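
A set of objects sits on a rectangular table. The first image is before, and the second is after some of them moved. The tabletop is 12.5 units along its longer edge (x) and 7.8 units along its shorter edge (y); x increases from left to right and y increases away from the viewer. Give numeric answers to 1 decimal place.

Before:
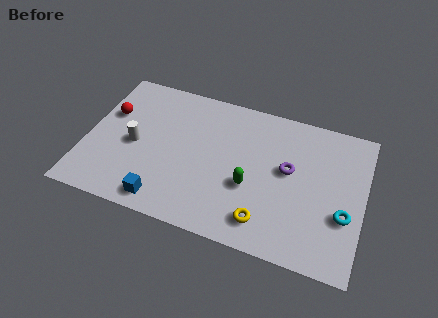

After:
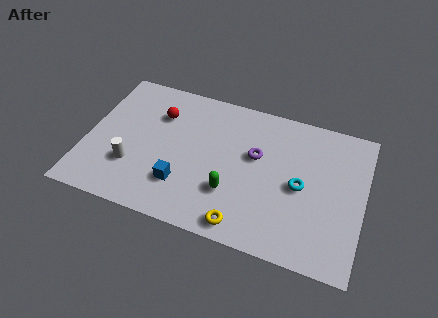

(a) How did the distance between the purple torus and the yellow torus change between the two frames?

+0.7

They were about 3.1 units apart before and 3.8 after — 0.7 units further apart.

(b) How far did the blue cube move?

1.3

The blue cube moved from about (3.8, 1.0) to (4.5, 2.1), a distance of √(0.7² + 1.1²) ≈ 1.3.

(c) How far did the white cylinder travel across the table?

1.2

The white cylinder was near (2.2, 3.6) before and (2.2, 2.4) after, so it travelled √(0.0² + 1.2²) ≈ 1.2 units.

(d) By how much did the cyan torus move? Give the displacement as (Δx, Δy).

(-2.0, 0.9)

The cyan torus started near (11.7, 2.8) and ended near (9.7, 3.7).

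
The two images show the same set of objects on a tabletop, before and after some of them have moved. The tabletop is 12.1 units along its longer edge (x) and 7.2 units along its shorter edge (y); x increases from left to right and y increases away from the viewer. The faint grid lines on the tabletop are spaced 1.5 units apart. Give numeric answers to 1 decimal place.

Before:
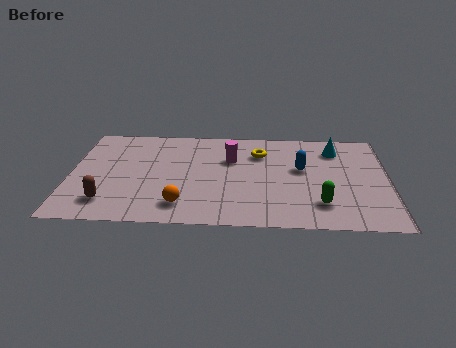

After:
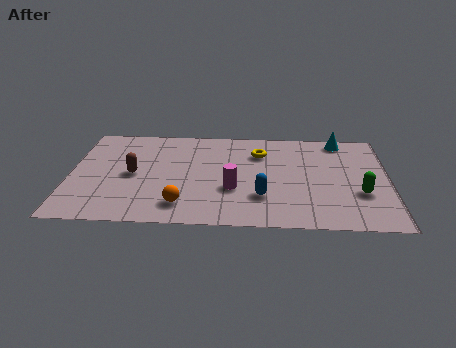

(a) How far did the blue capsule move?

2.6

From (8.8, 4.2) to (7.3, 2.1), the blue capsule covered √(1.5² + 2.1²) ≈ 2.6 units.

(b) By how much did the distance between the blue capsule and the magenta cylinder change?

-1.6

The distance was about 2.8 in the first image and 1.2 in the second, so they moved 1.6 units closer together.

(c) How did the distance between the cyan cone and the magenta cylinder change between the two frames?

+1.5

They were about 4.1 units apart before and 5.6 after — 1.5 units further apart.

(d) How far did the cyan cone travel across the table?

0.7

The cyan cone was near (10.1, 5.7) before and (10.3, 6.4) after, so it travelled √(0.2² + 0.7²) ≈ 0.7 units.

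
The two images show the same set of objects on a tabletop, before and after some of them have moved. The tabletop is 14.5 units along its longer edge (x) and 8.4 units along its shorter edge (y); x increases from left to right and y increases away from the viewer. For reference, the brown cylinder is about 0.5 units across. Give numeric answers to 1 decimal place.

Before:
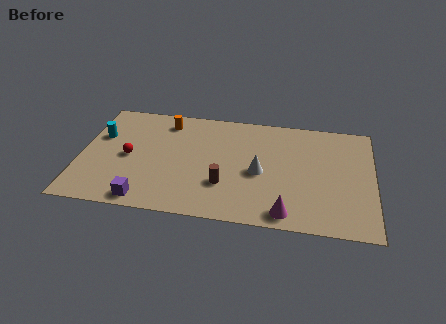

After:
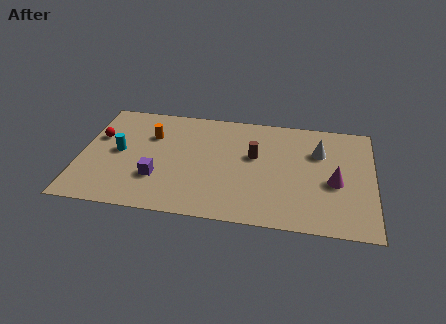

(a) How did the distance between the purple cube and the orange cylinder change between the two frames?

-2.9

Before: roughly 6.1 units apart; after: 3.2. That's 2.9 units closer together.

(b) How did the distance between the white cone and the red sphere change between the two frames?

+4.5

Before: roughly 6.5 units apart; after: 11.0. That's 4.5 units further apart.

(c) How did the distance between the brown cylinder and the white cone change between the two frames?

+1.2

The distance was about 2.1 in the first image and 3.3 in the second, so they moved 1.2 units further apart.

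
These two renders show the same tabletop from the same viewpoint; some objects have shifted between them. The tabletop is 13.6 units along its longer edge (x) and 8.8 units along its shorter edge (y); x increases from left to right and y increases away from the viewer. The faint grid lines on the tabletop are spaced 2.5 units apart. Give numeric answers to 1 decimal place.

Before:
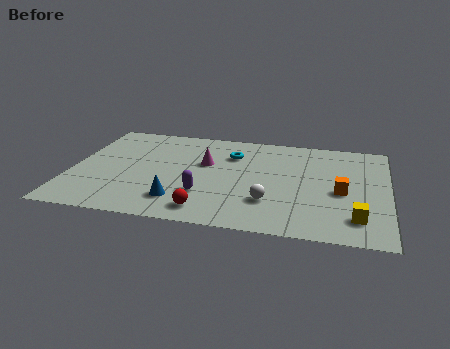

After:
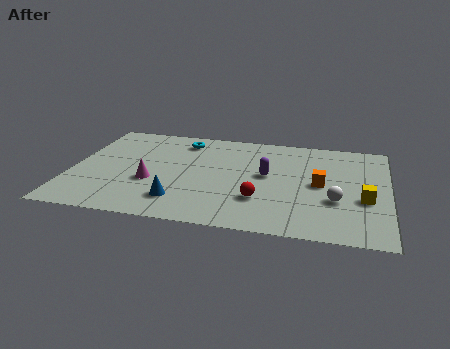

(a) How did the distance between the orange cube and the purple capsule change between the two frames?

-3.6

They were about 5.9 units apart before and 2.3 after — 3.6 units closer together.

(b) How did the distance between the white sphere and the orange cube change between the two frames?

-1.8

Before: roughly 3.3 units apart; after: 1.5. That's 1.8 units closer together.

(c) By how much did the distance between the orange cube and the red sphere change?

-3.1

They were about 6.2 units apart before and 3.1 after — 3.1 units closer together.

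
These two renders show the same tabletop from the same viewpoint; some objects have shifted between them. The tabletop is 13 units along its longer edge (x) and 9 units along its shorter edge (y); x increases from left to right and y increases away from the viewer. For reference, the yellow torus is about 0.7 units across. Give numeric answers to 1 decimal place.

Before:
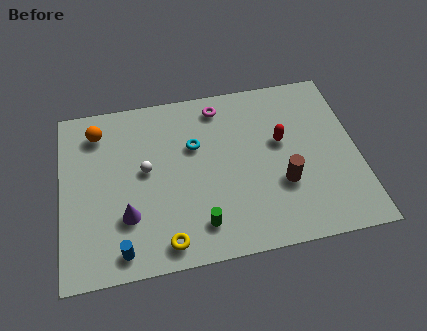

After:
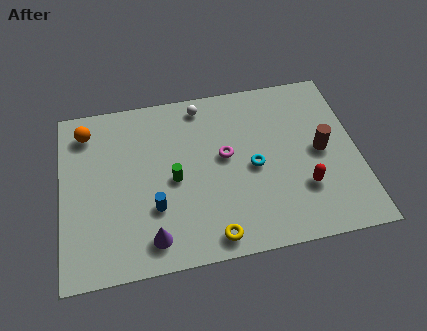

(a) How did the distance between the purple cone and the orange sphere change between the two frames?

+1.8

They were about 4.7 units apart before and 6.5 after — 1.8 units further apart.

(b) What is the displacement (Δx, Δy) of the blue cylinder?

(1.5, 1.8)

The blue cylinder started near (2.5, 1.1) and ended near (4.0, 2.9).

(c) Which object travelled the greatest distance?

the white sphere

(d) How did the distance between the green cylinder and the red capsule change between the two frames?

+0.6

They were about 5.2 units apart before and 5.8 after — 0.6 units further apart.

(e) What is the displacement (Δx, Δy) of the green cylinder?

(-1.0, 2.5)

From the two frames, the green cylinder sits at roughly (5.9, 1.7) before and (4.9, 4.2) after.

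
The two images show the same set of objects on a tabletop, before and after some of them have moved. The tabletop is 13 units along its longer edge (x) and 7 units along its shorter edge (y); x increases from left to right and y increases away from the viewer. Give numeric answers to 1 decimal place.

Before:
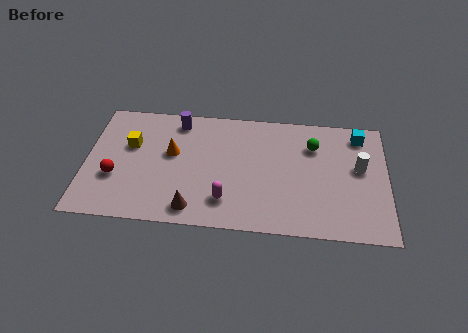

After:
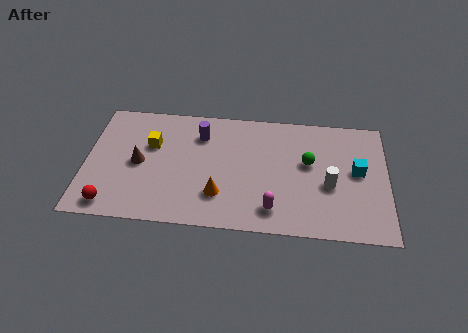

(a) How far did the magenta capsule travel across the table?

2.0

The magenta capsule moved from about (6.1, 1.6) to (8.1, 1.3), a distance of √(2.0² + 0.3²) ≈ 2.0.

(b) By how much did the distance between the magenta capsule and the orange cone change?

-1.1

They were about 3.5 units apart before and 2.4 after — 1.1 units closer together.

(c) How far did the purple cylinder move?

1.2

The purple cylinder moved from about (3.9, 6.0) to (4.9, 5.3), a distance of √(1.0² + 0.7²) ≈ 1.2.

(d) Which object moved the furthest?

the brown cone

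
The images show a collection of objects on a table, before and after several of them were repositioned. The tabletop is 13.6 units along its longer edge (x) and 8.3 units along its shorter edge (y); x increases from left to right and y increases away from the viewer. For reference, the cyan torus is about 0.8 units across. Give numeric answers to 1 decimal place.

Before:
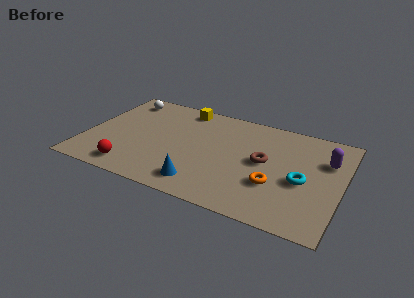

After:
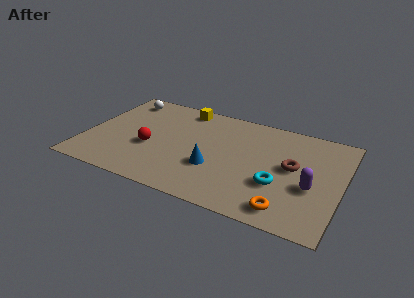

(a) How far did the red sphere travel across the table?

2.2

The red sphere was near (2.8, 1.2) before and (3.5, 3.3) after, so it travelled √(0.7² + 2.1²) ≈ 2.2 units.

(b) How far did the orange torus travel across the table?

1.8

The orange torus moved from about (10.2, 2.8) to (11.0, 1.2), a distance of √(0.8² + 1.6²) ≈ 1.8.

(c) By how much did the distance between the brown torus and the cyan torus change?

-0.5

Before: roughly 2.2 units apart; after: 1.7. That's 0.5 units closer together.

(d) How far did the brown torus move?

1.5

The brown torus was near (9.5, 4.4) before and (11.0, 4.5) after, so it travelled √(1.5² + 0.1²) ≈ 1.5 units.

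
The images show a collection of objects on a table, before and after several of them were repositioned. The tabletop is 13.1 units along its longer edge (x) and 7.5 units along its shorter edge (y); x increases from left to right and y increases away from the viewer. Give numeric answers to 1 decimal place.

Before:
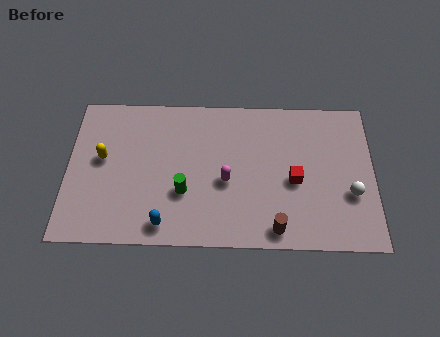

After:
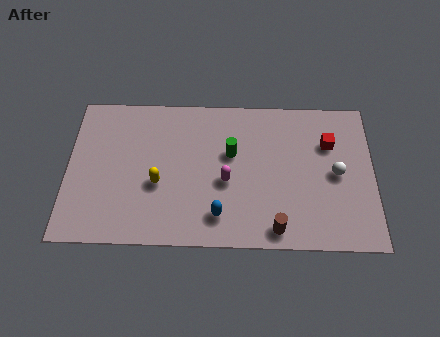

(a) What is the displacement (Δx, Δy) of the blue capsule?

(2.3, 0.5)

The blue capsule started near (4.2, 1.0) and ended near (6.5, 1.5).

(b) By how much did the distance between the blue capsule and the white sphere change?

-2.6

The distance was about 8.1 in the first image and 5.5 in the second, so they moved 2.6 units closer together.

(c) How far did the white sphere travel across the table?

1.2

The white sphere moved from about (12.1, 2.7) to (11.5, 3.7), a distance of √(0.6² + 1.0²) ≈ 1.2.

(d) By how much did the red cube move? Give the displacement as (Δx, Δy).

(1.5, 1.9)

The red cube was at about (9.7, 3.3) and moved to about (11.2, 5.2).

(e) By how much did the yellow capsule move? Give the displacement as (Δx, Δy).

(2.4, -1.2)

The yellow capsule was at about (1.5, 4.2) and moved to about (3.9, 3.0).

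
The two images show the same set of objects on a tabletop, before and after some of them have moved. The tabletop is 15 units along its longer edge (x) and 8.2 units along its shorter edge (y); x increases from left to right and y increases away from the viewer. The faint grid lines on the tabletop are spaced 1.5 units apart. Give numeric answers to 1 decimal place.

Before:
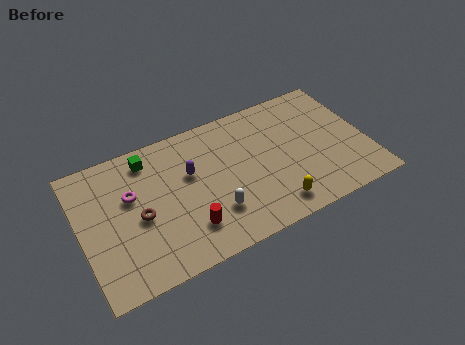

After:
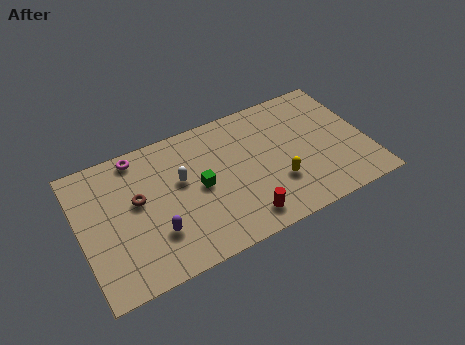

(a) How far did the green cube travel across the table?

3.7

From (3.8, 6.9) to (6.2, 4.1), the green cube covered √(2.4² + 2.8²) ≈ 3.7 units.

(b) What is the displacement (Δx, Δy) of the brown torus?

(0.0, 1.0)

From the two frames, the brown torus sits at roughly (3.0, 3.7) before and (3.0, 4.7) after.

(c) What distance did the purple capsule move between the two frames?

3.4

From (5.8, 5.1) to (3.7, 2.4), the purple capsule covered √(2.1² + 2.7²) ≈ 3.4 units.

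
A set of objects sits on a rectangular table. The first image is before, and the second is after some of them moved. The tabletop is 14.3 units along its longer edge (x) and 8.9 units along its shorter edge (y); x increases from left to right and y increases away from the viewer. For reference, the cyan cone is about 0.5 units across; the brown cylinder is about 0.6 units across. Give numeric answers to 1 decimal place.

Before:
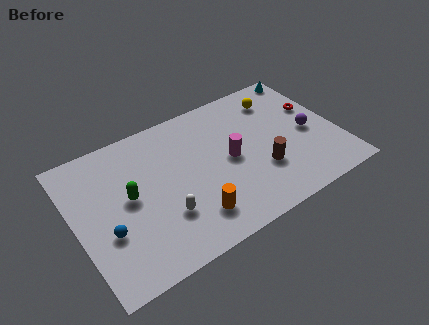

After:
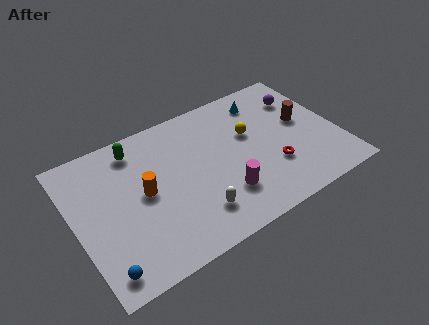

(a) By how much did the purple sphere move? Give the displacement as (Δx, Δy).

(0.0, 2.5)

From the two frames, the purple sphere sits at roughly (12.8, 4.1) before and (12.8, 6.6) after.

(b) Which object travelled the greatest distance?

the red torus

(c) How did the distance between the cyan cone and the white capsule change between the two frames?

-3.4

They were about 10.5 units apart before and 7.1 after — 3.4 units closer together.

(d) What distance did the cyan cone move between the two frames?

2.8

The cyan cone was near (13.5, 8.1) before and (10.8, 7.3) after, so it travelled √(2.7² + 0.8²) ≈ 2.8 units.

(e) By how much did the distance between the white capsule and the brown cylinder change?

+1.8

The distance was about 5.4 in the first image and 7.2 in the second, so they moved 1.8 units further apart.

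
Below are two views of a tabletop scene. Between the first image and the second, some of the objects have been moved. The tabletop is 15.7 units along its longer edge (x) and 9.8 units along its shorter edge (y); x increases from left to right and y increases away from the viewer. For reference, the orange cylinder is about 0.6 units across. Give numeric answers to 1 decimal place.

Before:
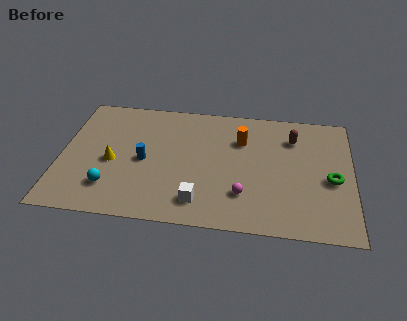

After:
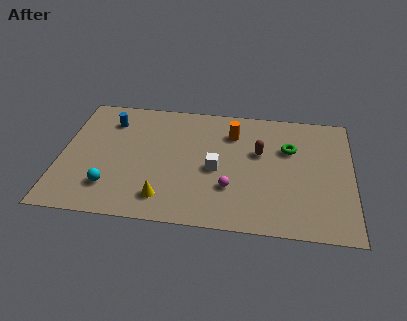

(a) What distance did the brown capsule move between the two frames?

2.3

From (12.5, 7.4) to (10.7, 6.0), the brown capsule covered √(1.8² + 1.4²) ≈ 2.3 units.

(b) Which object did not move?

the cyan sphere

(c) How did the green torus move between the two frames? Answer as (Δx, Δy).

(-2.3, 2.2)

From the two frames, the green torus sits at roughly (14.6, 4.3) before and (12.3, 6.5) after.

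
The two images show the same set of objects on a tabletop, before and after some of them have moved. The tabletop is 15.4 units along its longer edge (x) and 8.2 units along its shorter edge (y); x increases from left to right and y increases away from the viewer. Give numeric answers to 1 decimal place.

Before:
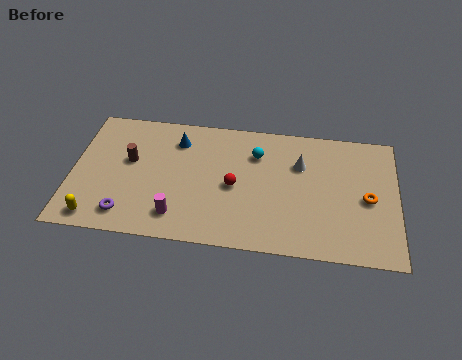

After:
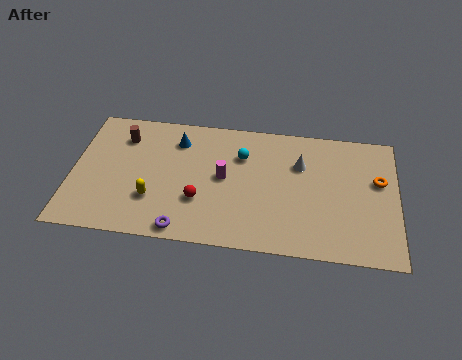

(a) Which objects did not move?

the white cone and the blue cone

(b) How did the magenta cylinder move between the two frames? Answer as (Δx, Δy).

(2.1, 2.7)

The magenta cylinder was at about (5.1, 1.6) and moved to about (7.2, 4.3).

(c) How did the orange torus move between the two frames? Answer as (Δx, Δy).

(0.5, 1.2)

The orange torus was at about (14.0, 3.8) and moved to about (14.5, 5.0).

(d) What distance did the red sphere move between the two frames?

1.9

The red sphere moved from about (7.7, 3.8) to (6.1, 2.7), a distance of √(1.6² + 1.1²) ≈ 1.9.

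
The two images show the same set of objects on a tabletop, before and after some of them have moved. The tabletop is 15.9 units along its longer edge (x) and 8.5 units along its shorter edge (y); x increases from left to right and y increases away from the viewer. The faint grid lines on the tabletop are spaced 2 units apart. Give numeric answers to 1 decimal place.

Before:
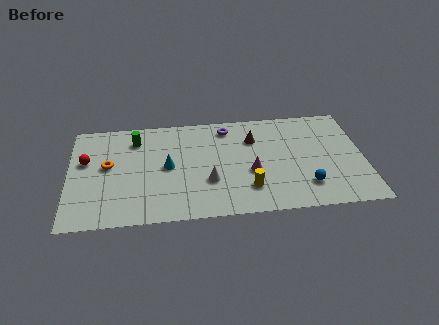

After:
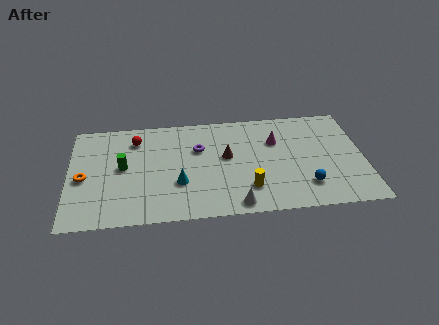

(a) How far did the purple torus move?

2.3

From (8.6, 7.2) to (7.0, 5.6), the purple torus covered √(1.6² + 1.6²) ≈ 2.3 units.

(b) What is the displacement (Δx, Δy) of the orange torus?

(-1.3, -0.9)

The orange torus was at about (2.1, 4.7) and moved to about (0.8, 3.8).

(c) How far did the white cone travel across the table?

2.4

The white cone moved from about (7.5, 2.9) to (8.9, 0.9), a distance of √(1.4² + 2.0²) ≈ 2.4.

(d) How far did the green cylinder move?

2.3

The green cylinder was near (3.6, 6.7) before and (2.9, 4.5) after, so it travelled √(0.7² + 2.2²) ≈ 2.3 units.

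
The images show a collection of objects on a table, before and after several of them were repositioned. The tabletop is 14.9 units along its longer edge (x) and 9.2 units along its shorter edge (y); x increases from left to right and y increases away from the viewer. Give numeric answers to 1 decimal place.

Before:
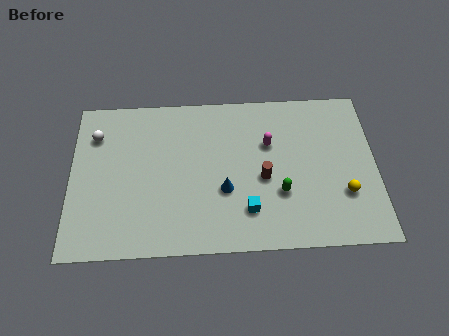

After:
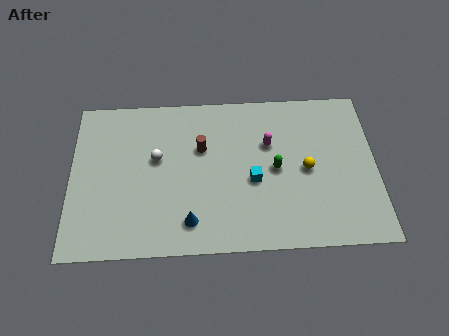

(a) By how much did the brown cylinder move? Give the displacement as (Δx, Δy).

(-3.0, 1.9)

From the two frames, the brown cylinder sits at roughly (9.4, 4.0) before and (6.4, 5.9) after.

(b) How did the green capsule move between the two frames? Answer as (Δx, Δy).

(-0.2, 1.4)

From the two frames, the green capsule sits at roughly (10.2, 3.1) before and (10.0, 4.5) after.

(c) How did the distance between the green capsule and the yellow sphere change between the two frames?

-1.6

They were about 3.1 units apart before and 1.5 after — 1.6 units closer together.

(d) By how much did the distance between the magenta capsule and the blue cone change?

+2.4

They were about 3.4 units apart before and 5.8 after — 2.4 units further apart.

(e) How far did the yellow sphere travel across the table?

2.3

The yellow sphere moved from about (13.3, 2.9) to (11.5, 4.4), a distance of √(1.8² + 1.5²) ≈ 2.3.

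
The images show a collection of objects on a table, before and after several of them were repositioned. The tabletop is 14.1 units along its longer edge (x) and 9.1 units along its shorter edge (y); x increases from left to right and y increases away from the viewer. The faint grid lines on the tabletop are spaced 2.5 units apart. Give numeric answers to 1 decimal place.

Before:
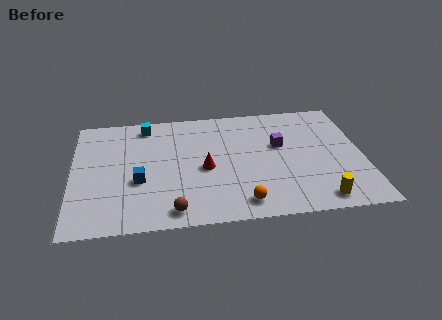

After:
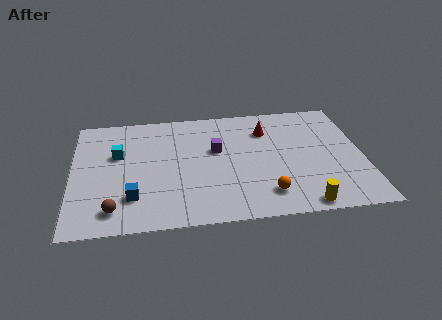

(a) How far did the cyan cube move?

2.6

The cyan cube moved from about (3.6, 7.9) to (2.2, 5.7), a distance of √(1.4² + 2.2²) ≈ 2.6.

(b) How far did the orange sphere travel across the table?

1.3

The orange sphere was near (8.1, 1.3) before and (9.3, 1.8) after, so it travelled √(1.2² + 0.5²) ≈ 1.3 units.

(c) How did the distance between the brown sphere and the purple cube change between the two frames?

-0.5

The distance was about 6.9 in the first image and 6.4 in the second, so they moved 0.5 units closer together.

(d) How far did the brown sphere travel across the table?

2.8

From (4.8, 1.1) to (2.0, 1.5), the brown sphere covered √(2.8² + 0.4²) ≈ 2.8 units.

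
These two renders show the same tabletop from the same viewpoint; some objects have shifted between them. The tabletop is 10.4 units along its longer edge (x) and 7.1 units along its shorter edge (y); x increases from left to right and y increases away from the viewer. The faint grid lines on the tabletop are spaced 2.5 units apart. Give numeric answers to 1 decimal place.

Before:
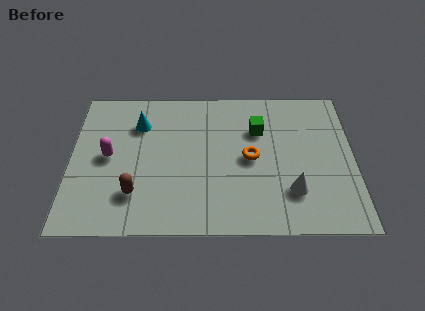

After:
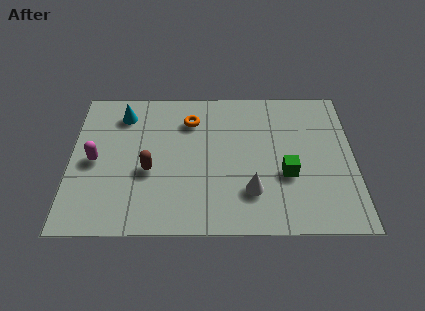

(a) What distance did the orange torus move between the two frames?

2.9

The orange torus was near (6.6, 3.5) before and (4.4, 5.4) after, so it travelled √(2.2² + 1.9²) ≈ 2.9 units.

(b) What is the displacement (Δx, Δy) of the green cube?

(1.0, -2.2)

From the two frames, the green cube sits at roughly (6.9, 4.9) before and (7.9, 2.7) after.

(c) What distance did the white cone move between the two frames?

1.5

The white cone was near (8.1, 1.9) before and (6.6, 1.9) after, so it travelled √(1.5² + 0.0²) ≈ 1.5 units.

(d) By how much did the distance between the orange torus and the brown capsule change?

-1.6

Before: roughly 4.5 units apart; after: 2.9. That's 1.6 units closer together.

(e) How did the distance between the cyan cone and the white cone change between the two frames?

-0.5

The distance was about 6.5 in the first image and 6.0 in the second, so they moved 0.5 units closer together.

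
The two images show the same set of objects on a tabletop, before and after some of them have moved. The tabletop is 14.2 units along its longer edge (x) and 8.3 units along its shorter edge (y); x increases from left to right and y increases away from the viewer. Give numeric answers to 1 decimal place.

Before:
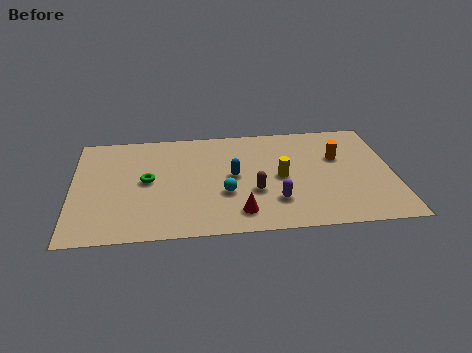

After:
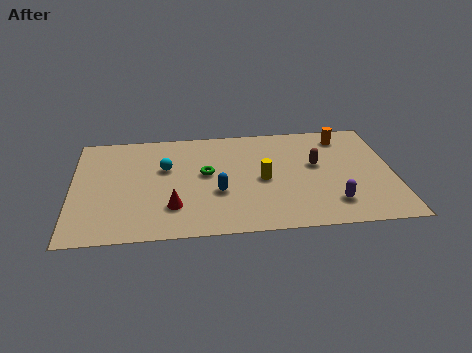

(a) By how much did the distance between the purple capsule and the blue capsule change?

+2.4

Before: roughly 2.8 units apart; after: 5.2. That's 2.4 units further apart.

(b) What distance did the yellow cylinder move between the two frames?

0.8

The yellow cylinder was near (9.2, 4.0) before and (8.4, 3.9) after, so it travelled √(0.8² + 0.1²) ≈ 0.8 units.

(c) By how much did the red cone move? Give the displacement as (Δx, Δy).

(-2.9, 0.7)

The red cone started near (7.3, 1.5) and ended near (4.4, 2.2).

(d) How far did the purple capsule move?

2.5

From (8.9, 2.2) to (11.4, 1.8), the purple capsule covered √(2.5² + 0.4²) ≈ 2.5 units.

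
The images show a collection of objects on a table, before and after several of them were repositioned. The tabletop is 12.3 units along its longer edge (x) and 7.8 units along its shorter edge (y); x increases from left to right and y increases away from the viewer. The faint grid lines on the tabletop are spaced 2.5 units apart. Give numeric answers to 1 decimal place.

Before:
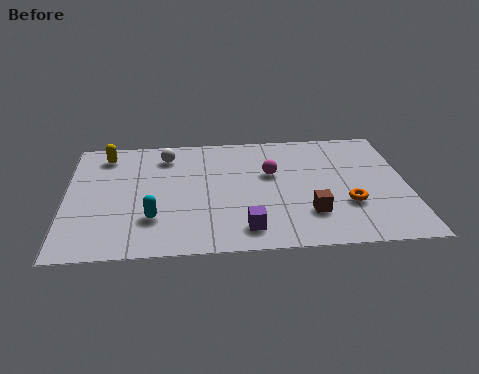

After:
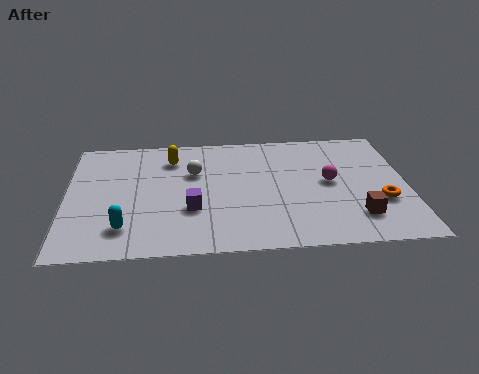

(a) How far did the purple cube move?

2.4

The purple cube was near (6.4, 1.3) before and (4.5, 2.7) after, so it travelled √(1.9² + 1.4²) ≈ 2.4 units.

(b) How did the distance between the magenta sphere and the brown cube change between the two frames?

-0.5

They were about 3.0 units apart before and 2.5 after — 0.5 units closer together.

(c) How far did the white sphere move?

1.6

The white sphere was near (3.6, 6.3) before and (4.6, 5.1) after, so it travelled √(1.0² + 1.2²) ≈ 1.6 units.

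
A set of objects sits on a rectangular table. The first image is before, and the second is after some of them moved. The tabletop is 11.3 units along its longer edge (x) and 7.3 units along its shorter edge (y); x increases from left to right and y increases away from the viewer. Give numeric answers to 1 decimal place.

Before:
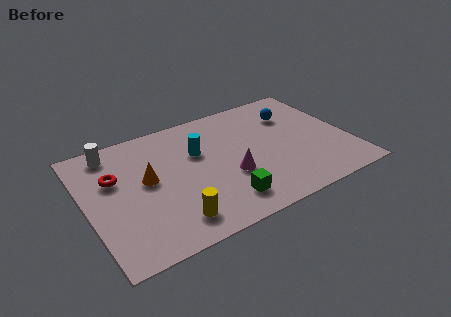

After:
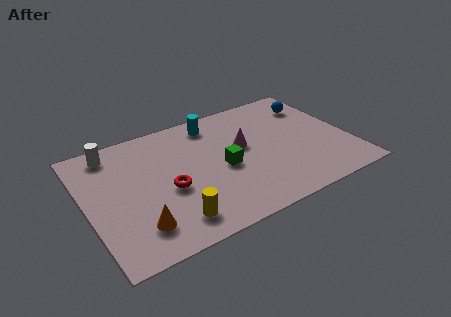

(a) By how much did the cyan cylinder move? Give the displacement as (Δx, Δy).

(0.9, 1.5)

From the two frames, the cyan cylinder sits at roughly (4.9, 4.7) before and (5.8, 6.2) after.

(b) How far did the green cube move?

1.9

From (5.5, 1.4) to (5.8, 3.3), the green cube covered √(0.3² + 1.9²) ≈ 1.9 units.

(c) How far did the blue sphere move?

1.0

The blue sphere moved from about (9.2, 5.3) to (10.2, 5.6), a distance of √(1.0² + 0.3²) ≈ 1.0.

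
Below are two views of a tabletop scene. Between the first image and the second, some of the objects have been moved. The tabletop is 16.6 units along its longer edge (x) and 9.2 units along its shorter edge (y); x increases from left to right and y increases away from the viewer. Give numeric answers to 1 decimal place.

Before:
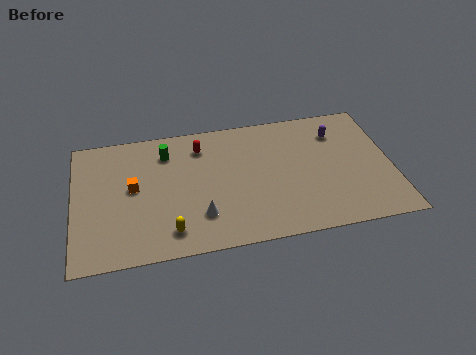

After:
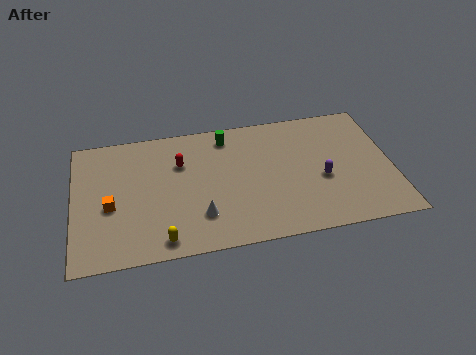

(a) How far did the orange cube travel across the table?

1.6

The orange cube moved from about (3.1, 5.0) to (1.9, 3.9), a distance of √(1.2² + 1.1²) ≈ 1.6.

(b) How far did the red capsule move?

1.5

From (6.7, 7.3) to (5.6, 6.3), the red capsule covered √(1.1² + 1.0²) ≈ 1.5 units.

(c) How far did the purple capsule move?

3.4

The purple capsule was near (13.9, 7.0) before and (12.9, 3.8) after, so it travelled √(1.0² + 3.2²) ≈ 3.4 units.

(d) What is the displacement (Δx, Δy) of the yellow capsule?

(-0.4, -0.5)

From the two frames, the yellow capsule sits at roughly (4.9, 1.6) before and (4.5, 1.1) after.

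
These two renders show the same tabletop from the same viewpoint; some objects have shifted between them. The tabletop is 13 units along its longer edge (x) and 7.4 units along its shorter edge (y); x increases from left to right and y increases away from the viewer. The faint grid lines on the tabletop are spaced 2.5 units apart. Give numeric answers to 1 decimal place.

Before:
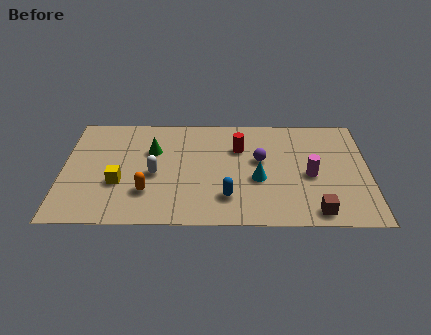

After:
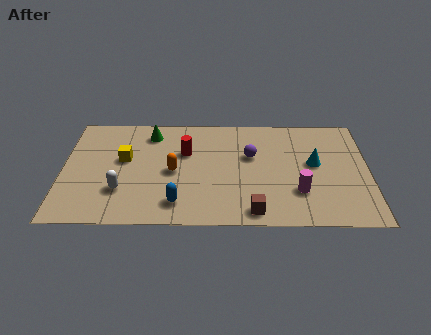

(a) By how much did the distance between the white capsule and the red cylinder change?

-0.3

The distance was about 4.0 in the first image and 3.7 in the second, so they moved 0.3 units closer together.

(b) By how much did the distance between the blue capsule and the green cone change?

+0.4

The distance was about 4.5 in the first image and 4.9 in the second, so they moved 0.4 units further apart.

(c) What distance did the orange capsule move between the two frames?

1.8

The orange capsule was near (3.6, 2.1) before and (4.7, 3.5) after, so it travelled √(1.1² + 1.4²) ≈ 1.8 units.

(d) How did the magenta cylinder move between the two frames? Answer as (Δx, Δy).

(-0.5, -1.1)

The magenta cylinder started near (10.5, 3.3) and ended near (10.0, 2.2).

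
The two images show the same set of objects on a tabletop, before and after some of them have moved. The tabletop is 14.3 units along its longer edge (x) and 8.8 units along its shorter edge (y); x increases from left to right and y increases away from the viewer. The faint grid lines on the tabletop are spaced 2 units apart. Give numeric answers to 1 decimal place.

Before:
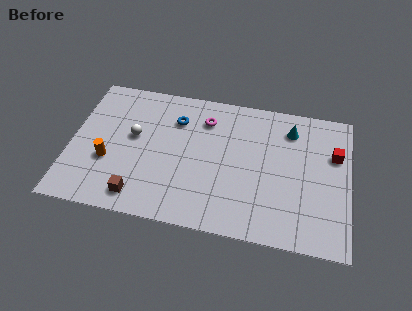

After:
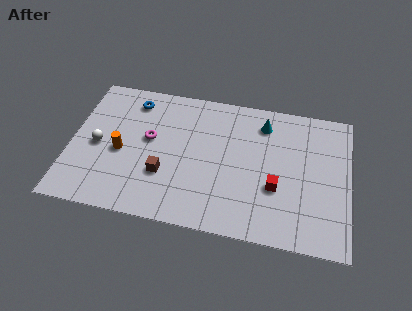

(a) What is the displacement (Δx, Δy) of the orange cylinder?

(0.6, 0.7)

The orange cylinder was at about (2.0, 3.2) and moved to about (2.6, 3.9).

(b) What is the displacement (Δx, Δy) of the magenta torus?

(-2.8, -1.8)

The magenta torus was at about (6.8, 6.8) and moved to about (4.0, 5.0).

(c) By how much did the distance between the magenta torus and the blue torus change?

+1.0

The distance was about 1.5 in the first image and 2.5 in the second, so they moved 1.0 units further apart.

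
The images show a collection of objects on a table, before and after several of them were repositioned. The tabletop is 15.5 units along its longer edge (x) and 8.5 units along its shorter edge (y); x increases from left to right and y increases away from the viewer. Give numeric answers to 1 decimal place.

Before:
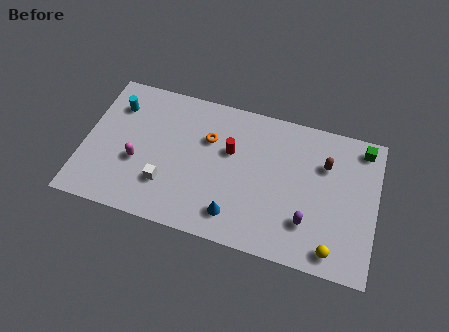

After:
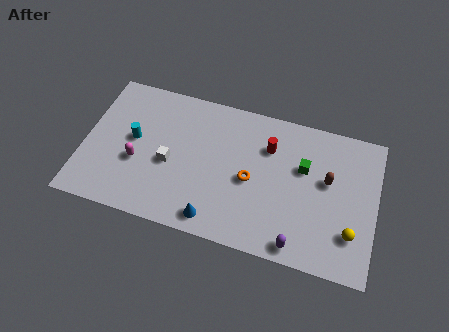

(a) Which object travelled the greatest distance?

the green cube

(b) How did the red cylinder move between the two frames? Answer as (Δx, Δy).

(2.0, 0.8)

The red cylinder was at about (7.7, 5.3) and moved to about (9.7, 6.1).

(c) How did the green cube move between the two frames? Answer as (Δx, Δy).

(-3.0, -2.0)

From the two frames, the green cube sits at roughly (14.6, 7.4) before and (11.6, 5.4) after.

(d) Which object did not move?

the magenta capsule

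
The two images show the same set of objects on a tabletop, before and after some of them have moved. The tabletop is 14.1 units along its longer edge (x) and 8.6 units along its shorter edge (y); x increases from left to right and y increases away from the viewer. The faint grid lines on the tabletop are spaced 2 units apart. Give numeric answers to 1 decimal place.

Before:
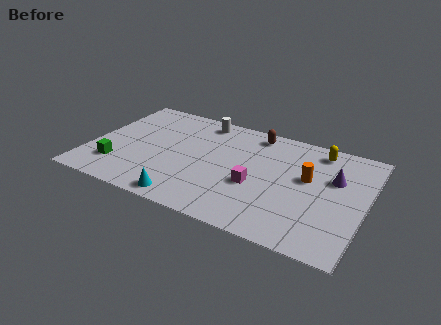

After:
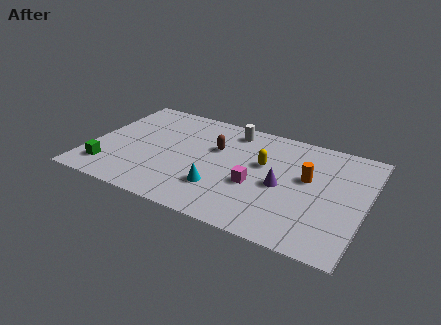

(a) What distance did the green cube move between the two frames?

0.6

The green cube was near (1.6, 2.1) before and (1.2, 1.7) after, so it travelled √(0.4² + 0.4²) ≈ 0.6 units.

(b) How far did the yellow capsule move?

3.4

From (11.4, 7.4) to (8.8, 5.2), the yellow capsule covered √(2.6² + 2.2²) ≈ 3.4 units.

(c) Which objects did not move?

the magenta cube and the orange cylinder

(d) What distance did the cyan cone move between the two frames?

2.1

From (5.4, 0.9) to (6.9, 2.4), the cyan cone covered √(1.5² + 1.5²) ≈ 2.1 units.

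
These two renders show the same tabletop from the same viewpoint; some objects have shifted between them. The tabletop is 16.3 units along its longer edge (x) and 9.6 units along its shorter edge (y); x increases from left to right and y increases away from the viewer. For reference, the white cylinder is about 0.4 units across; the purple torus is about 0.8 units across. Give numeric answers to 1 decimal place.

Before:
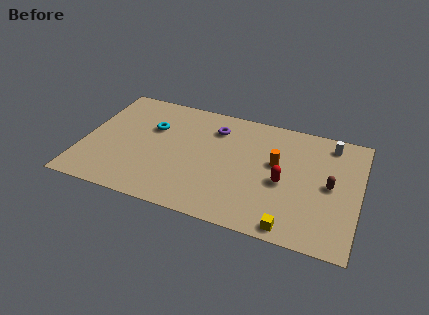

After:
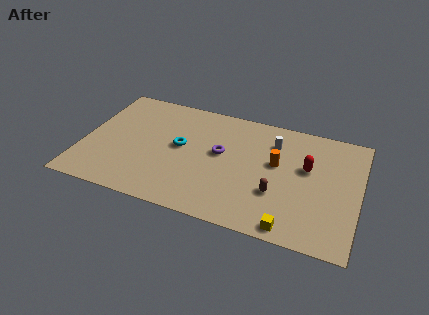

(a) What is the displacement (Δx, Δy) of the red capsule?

(1.3, 1.6)

From the two frames, the red capsule sits at roughly (11.9, 4.2) before and (13.2, 5.8) after.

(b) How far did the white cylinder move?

3.4

From (14.4, 8.2) to (11.1, 7.3), the white cylinder covered √(3.3² + 0.9²) ≈ 3.4 units.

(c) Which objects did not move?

the orange cylinder and the yellow cube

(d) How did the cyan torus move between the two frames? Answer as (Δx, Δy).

(1.8, -1.1)

The cyan torus was at about (3.9, 6.3) and moved to about (5.7, 5.2).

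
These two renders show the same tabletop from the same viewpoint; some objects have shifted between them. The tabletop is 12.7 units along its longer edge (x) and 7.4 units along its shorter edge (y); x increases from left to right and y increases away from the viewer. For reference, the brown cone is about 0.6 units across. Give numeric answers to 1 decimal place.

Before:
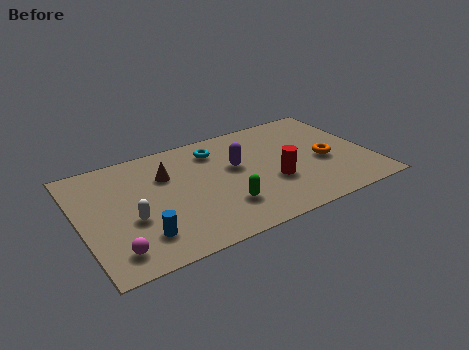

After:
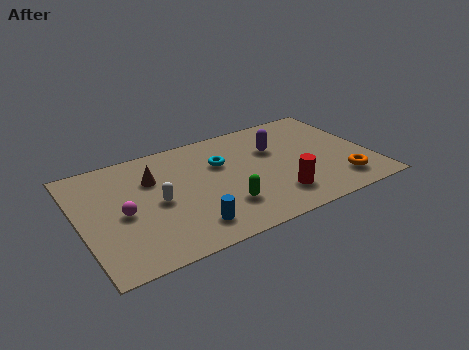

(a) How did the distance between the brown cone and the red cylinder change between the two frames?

+1.0

The distance was about 5.0 in the first image and 6.0 in the second, so they moved 1.0 units further apart.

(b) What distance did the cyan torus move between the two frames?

1.0

The cyan torus moved from about (6.2, 5.9) to (6.3, 4.9), a distance of √(0.1² + 1.0²) ≈ 1.0.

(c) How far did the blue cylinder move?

2.0

From (2.4, 1.7) to (4.4, 1.4), the blue cylinder covered √(2.0² + 0.3²) ≈ 2.0 units.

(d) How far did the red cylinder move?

1.0

The red cylinder moved from about (8.3, 2.7) to (8.3, 1.7), a distance of √(0.0² + 1.0²) ≈ 1.0.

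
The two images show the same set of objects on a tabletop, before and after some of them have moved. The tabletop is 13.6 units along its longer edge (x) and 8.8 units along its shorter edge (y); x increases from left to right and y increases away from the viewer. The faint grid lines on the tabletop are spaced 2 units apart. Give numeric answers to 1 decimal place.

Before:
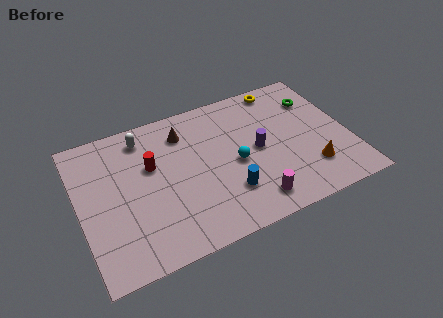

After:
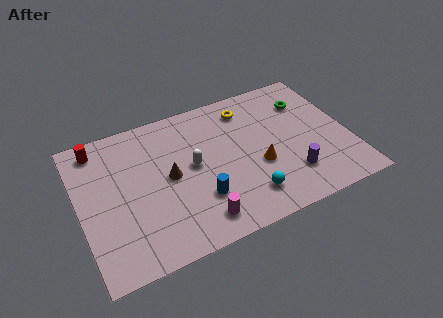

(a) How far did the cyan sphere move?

2.2

The cyan sphere moved from about (7.8, 4.0) to (8.1, 1.8), a distance of √(0.3² + 2.2²) ≈ 2.2.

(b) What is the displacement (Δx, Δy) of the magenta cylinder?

(-2.7, 0.0)

The magenta cylinder was at about (8.3, 1.4) and moved to about (5.6, 1.4).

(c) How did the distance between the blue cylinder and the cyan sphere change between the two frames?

+0.7

The distance was about 1.7 in the first image and 2.4 in the second, so they moved 0.7 units further apart.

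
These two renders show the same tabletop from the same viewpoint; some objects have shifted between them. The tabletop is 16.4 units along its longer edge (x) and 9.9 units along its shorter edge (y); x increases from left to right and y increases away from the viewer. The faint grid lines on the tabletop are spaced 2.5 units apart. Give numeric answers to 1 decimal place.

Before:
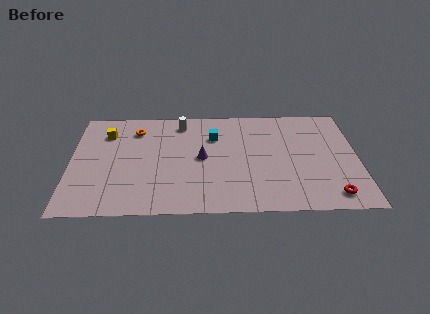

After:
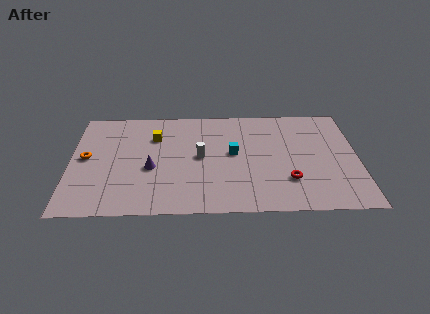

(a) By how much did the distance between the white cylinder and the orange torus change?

+3.8

The distance was about 2.7 in the first image and 6.5 in the second, so they moved 3.8 units further apart.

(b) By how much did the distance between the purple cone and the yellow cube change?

-3.0

Before: roughly 6.0 units apart; after: 3.0. That's 3.0 units closer together.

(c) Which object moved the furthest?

the orange torus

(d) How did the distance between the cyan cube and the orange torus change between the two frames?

+3.8

They were about 4.6 units apart before and 8.4 after — 3.8 units further apart.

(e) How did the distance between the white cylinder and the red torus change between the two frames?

-5.5

The distance was about 11.0 in the first image and 5.5 in the second, so they moved 5.5 units closer together.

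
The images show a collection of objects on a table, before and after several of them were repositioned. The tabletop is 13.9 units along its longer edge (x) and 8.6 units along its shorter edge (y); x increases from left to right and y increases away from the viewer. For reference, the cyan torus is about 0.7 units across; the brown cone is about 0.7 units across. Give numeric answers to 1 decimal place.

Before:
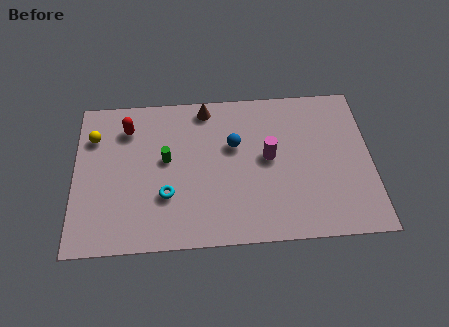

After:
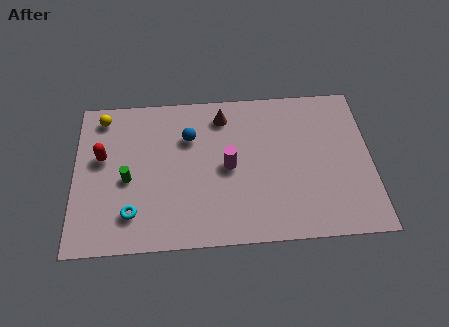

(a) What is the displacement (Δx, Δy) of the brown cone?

(0.8, -0.5)

The brown cone started near (6.2, 7.6) and ended near (7.0, 7.1).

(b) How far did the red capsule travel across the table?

2.0

The red capsule moved from about (2.5, 6.7) to (1.3, 5.1), a distance of √(1.2² + 1.6²) ≈ 2.0.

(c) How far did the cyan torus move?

1.8

The cyan torus moved from about (4.3, 2.8) to (2.7, 1.9), a distance of √(1.6² + 0.9²) ≈ 1.8.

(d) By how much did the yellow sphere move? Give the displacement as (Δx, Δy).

(0.4, 1.1)

From the two frames, the yellow sphere sits at roughly (0.9, 6.3) before and (1.3, 7.4) after.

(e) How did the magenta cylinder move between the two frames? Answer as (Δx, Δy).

(-1.9, -0.4)

The magenta cylinder started near (9.1, 4.6) and ended near (7.2, 4.2).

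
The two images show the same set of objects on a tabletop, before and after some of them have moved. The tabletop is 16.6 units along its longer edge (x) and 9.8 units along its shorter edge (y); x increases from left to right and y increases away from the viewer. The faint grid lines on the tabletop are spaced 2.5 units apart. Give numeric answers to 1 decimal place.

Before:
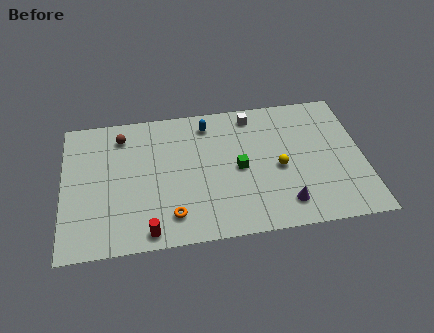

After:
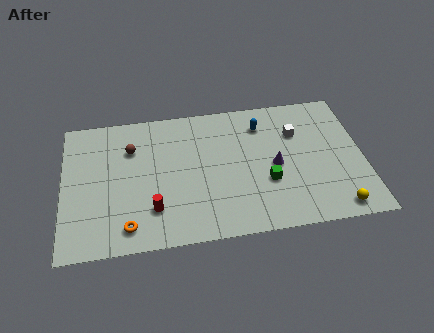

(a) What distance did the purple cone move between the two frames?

2.8

The purple cone moved from about (12.1, 1.8) to (11.7, 4.6), a distance of √(0.4² + 2.8²) ≈ 2.8.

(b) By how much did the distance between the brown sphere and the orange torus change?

-1.1

Before: roughly 6.6 units apart; after: 5.5. That's 1.1 units closer together.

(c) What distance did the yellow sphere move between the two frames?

4.5

The yellow sphere moved from about (11.9, 4.4) to (14.9, 1.1), a distance of √(3.0² + 3.3²) ≈ 4.5.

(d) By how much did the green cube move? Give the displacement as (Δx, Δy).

(1.5, -1.2)

The green cube started near (9.7, 4.7) and ended near (11.2, 3.5).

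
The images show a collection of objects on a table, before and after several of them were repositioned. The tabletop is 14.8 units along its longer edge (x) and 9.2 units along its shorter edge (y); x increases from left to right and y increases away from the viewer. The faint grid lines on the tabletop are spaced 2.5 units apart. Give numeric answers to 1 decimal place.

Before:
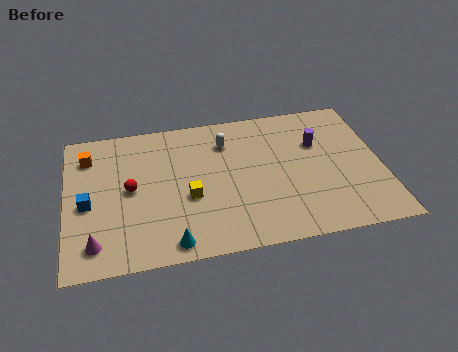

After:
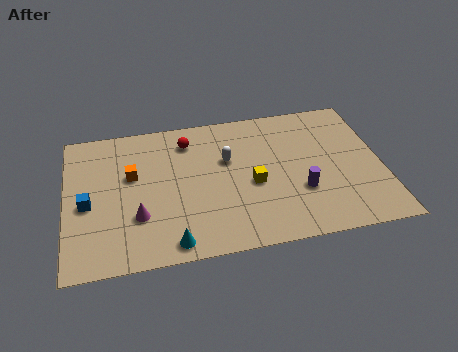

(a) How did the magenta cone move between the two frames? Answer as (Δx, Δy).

(2.0, 1.3)

The magenta cone started near (1.3, 1.6) and ended near (3.3, 2.9).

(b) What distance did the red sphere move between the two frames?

3.9

The red sphere was near (3.0, 4.7) before and (5.8, 7.4) after, so it travelled √(2.8² + 2.7²) ≈ 3.9 units.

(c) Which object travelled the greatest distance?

the red sphere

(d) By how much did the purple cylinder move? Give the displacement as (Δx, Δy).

(-1.0, -3.0)

The purple cylinder was at about (11.9, 6.1) and moved to about (10.9, 3.1).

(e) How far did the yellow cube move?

3.0

From (5.7, 3.7) to (8.7, 4.0), the yellow cube covered √(3.0² + 0.3²) ≈ 3.0 units.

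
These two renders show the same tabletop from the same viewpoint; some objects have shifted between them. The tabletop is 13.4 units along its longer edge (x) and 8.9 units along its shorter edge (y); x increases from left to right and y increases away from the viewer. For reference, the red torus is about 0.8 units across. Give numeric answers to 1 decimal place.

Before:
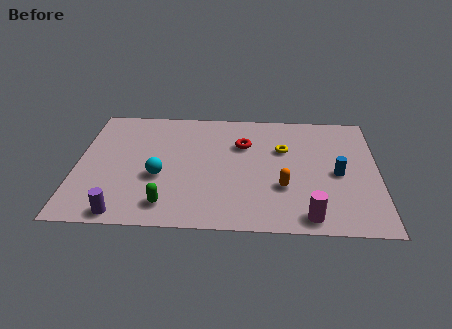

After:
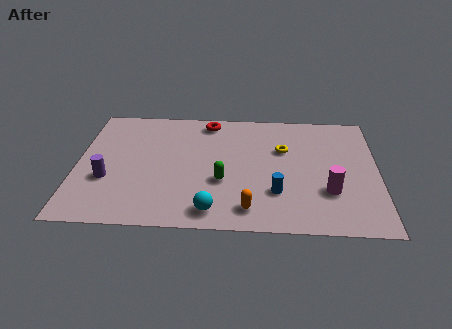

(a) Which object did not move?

the yellow torus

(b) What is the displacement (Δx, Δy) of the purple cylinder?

(-0.8, 2.4)

The purple cylinder was at about (2.2, 0.8) and moved to about (1.4, 3.2).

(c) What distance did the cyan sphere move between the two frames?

3.3

From (3.7, 3.5) to (6.1, 1.2), the cyan sphere covered √(2.4² + 2.3²) ≈ 3.3 units.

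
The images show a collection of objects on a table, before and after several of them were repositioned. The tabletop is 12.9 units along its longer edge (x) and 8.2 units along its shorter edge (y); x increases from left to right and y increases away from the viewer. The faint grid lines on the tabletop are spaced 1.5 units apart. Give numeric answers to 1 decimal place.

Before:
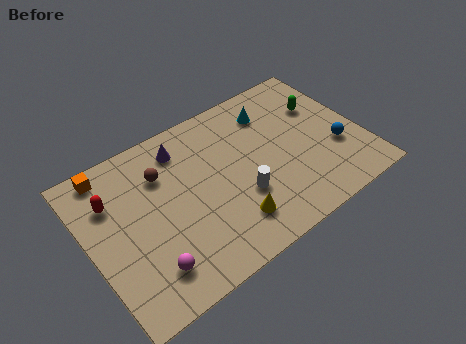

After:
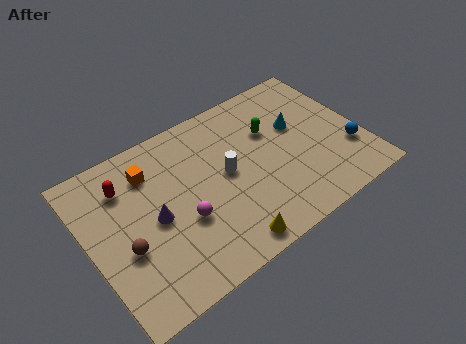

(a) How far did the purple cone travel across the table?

3.3

The purple cone moved from about (4.8, 6.7) to (3.0, 3.9), a distance of √(1.8² + 2.8²) ≈ 3.3.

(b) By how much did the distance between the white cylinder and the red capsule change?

-1.5

The distance was about 6.4 in the first image and 4.9 in the second, so they moved 1.5 units closer together.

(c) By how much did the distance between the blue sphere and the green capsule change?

+1.7

The distance was about 2.6 in the first image and 4.3 in the second, so they moved 1.7 units further apart.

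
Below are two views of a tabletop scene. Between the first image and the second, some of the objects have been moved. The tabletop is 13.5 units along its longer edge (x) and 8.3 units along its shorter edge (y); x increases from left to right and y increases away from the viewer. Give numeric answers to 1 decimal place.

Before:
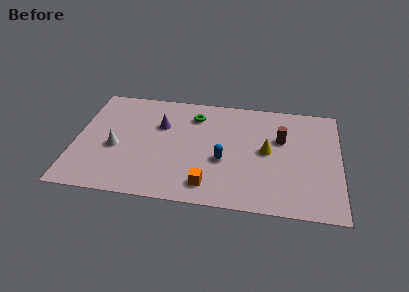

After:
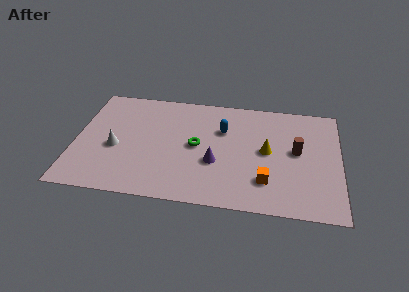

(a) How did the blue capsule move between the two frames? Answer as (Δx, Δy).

(-0.1, 2.3)

The blue capsule was at about (7.6, 3.3) and moved to about (7.5, 5.6).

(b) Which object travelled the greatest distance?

the purple cone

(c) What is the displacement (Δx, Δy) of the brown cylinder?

(0.8, -0.8)

The brown cylinder started near (10.5, 5.3) and ended near (11.3, 4.5).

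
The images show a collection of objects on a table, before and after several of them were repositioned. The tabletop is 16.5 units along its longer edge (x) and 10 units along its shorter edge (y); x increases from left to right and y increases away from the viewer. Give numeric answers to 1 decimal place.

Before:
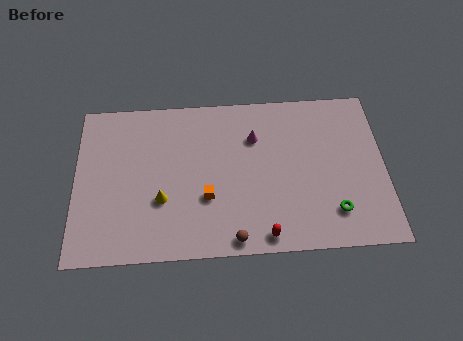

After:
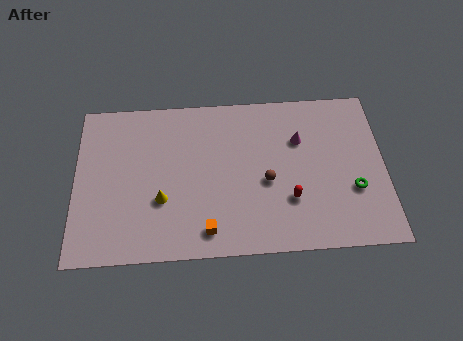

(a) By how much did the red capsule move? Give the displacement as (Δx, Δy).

(1.4, 2.1)

The red capsule was at about (10.0, 1.0) and moved to about (11.4, 3.1).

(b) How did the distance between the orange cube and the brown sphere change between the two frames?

+1.3

Before: roughly 3.0 units apart; after: 4.3. That's 1.3 units further apart.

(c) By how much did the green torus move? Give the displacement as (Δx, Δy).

(1.1, 1.3)

From the two frames, the green torus sits at roughly (13.7, 2.2) before and (14.8, 3.5) after.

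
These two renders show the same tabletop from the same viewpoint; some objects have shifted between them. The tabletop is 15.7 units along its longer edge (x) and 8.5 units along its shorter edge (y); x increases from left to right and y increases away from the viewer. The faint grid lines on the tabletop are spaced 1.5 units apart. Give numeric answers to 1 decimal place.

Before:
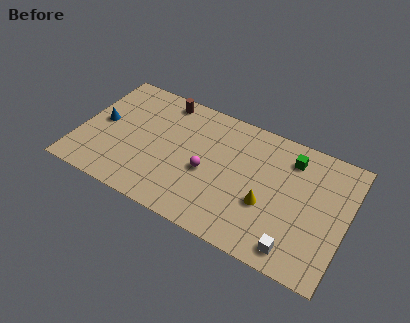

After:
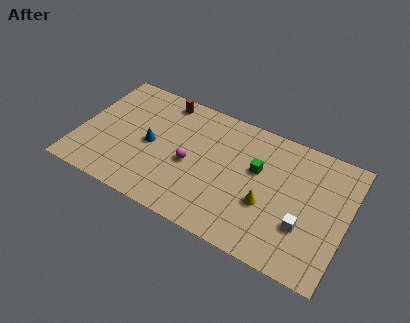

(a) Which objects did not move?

the yellow cone and the brown cylinder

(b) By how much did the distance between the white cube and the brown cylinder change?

-0.6

They were about 10.7 units apart before and 10.1 after — 0.6 units closer together.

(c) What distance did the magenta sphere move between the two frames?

1.0

The magenta sphere moved from about (7.6, 3.7) to (6.6, 3.8), a distance of √(1.0² + 0.1²) ≈ 1.0.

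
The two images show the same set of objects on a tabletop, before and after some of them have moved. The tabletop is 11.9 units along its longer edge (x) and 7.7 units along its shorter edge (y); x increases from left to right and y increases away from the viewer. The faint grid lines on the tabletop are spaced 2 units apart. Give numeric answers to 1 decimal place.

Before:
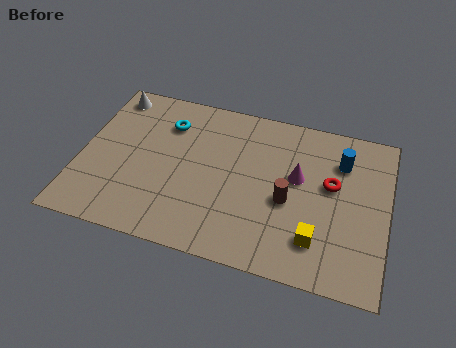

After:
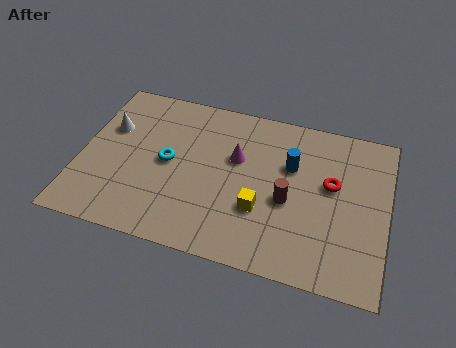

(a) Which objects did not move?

the red torus and the brown cylinder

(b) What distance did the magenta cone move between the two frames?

2.4

From (8.4, 4.5) to (6.0, 4.8), the magenta cone covered √(2.4² + 0.3²) ≈ 2.4 units.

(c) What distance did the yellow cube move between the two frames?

2.3

The yellow cube was near (9.3, 1.8) before and (7.1, 2.6) after, so it travelled √(2.2² + 0.8²) ≈ 2.3 units.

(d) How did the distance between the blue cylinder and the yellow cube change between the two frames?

-1.4

The distance was about 4.0 in the first image and 2.6 in the second, so they moved 1.4 units closer together.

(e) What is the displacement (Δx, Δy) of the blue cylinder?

(-1.9, -0.7)

The blue cylinder was at about (10.0, 5.7) and moved to about (8.1, 5.0).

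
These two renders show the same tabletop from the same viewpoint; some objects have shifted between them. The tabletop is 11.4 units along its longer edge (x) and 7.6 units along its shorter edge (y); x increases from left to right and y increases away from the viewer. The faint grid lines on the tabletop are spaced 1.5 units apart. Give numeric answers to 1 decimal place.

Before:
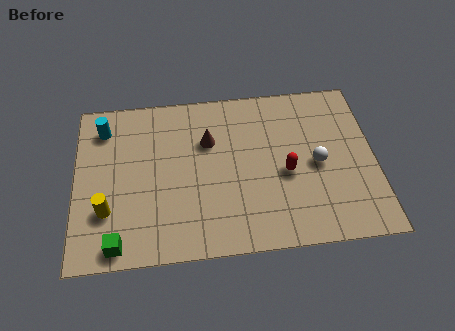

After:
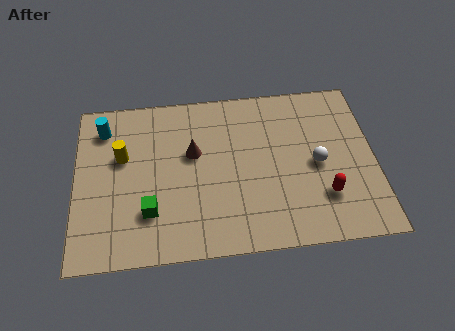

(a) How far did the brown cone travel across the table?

0.8

The brown cone was near (5.1, 5.1) before and (4.5, 4.6) after, so it travelled √(0.6² + 0.5²) ≈ 0.8 units.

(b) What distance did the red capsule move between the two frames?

1.8

The red capsule moved from about (8.0, 3.3) to (9.4, 2.1), a distance of √(1.4² + 1.2²) ≈ 1.8.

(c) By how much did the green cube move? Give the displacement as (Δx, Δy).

(1.2, 1.3)

The green cube was at about (1.6, 0.8) and moved to about (2.8, 2.1).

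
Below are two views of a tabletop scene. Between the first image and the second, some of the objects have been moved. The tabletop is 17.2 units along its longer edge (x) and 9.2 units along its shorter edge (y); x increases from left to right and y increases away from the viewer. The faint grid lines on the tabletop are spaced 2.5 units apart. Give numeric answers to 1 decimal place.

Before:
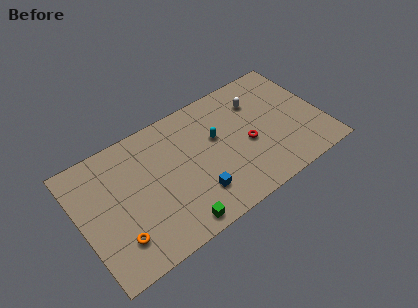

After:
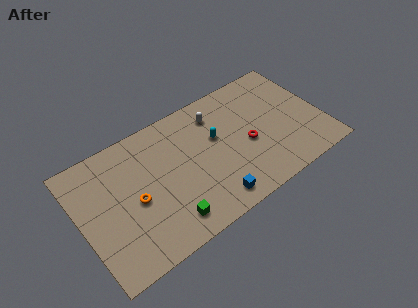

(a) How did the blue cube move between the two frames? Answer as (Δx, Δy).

(0.9, -1.0)

The blue cube started near (7.8, 2.3) and ended near (8.7, 1.3).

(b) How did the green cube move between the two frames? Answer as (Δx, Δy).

(-0.5, 0.6)

The green cube started near (6.1, 1.0) and ended near (5.6, 1.6).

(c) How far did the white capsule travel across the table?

2.9

The white capsule was near (13.0, 6.8) before and (10.1, 7.3) after, so it travelled √(2.9² + 0.5²) ≈ 2.9 units.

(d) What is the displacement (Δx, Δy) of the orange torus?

(1.5, 2.0)

The orange torus started near (2.2, 2.2) and ended near (3.7, 4.2).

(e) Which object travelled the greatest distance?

the white capsule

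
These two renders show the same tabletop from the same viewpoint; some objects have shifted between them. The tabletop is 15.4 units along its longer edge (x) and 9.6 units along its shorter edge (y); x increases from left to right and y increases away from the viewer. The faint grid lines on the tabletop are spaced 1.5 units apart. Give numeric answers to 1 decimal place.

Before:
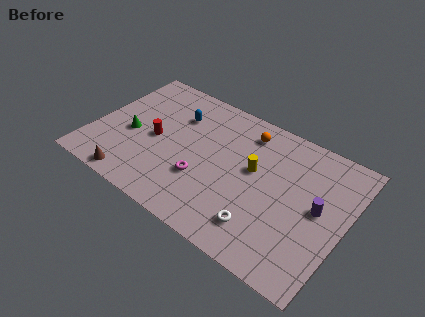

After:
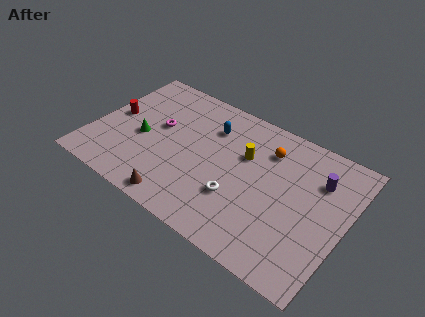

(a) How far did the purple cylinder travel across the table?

1.9

The purple cylinder moved from about (13.8, 5.0) to (13.5, 6.9), a distance of √(0.3² + 1.9²) ≈ 1.9.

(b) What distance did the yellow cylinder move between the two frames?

1.0

The yellow cylinder moved from about (9.8, 5.5) to (9.1, 6.2), a distance of √(0.7² + 0.7²) ≈ 1.0.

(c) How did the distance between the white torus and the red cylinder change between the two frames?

+0.8

They were about 7.5 units apart before and 8.3 after — 0.8 units further apart.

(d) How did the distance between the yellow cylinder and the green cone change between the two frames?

-1.2

The distance was about 7.6 in the first image and 6.4 in the second, so they moved 1.2 units closer together.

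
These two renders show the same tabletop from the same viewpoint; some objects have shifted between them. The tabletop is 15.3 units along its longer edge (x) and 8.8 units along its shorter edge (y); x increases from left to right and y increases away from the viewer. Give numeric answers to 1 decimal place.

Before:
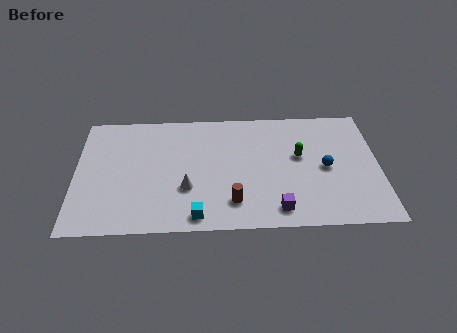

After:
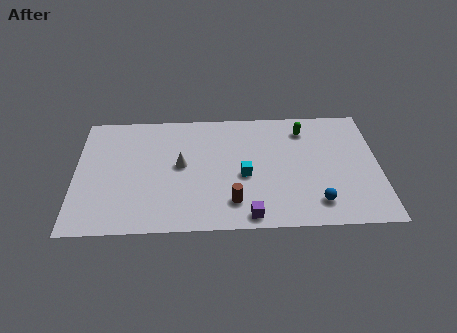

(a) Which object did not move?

the brown cylinder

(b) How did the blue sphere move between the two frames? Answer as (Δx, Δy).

(-0.5, -2.5)

The blue sphere was at about (12.6, 4.2) and moved to about (12.1, 1.7).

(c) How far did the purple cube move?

1.5

The purple cube was near (10.1, 1.3) before and (8.7, 0.9) after, so it travelled √(1.4² + 0.4²) ≈ 1.5 units.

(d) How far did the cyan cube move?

3.7

From (6.1, 1.0) to (8.5, 3.8), the cyan cube covered √(2.4² + 2.8²) ≈ 3.7 units.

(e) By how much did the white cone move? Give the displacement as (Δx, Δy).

(-0.3, 1.7)

The white cone started near (5.6, 3.0) and ended near (5.3, 4.7).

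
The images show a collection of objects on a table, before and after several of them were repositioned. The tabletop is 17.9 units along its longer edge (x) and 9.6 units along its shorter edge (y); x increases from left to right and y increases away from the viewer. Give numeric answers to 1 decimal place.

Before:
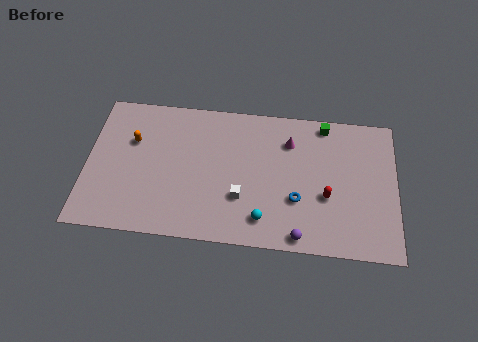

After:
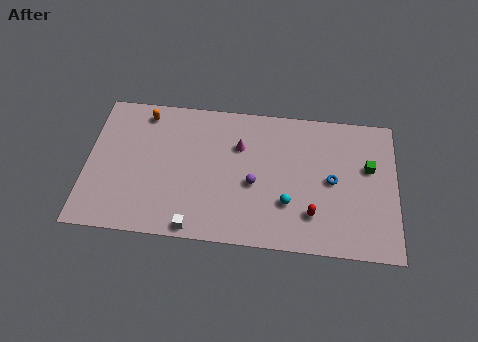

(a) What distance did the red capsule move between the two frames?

1.5

The red capsule was near (13.9, 3.7) before and (13.1, 2.4) after, so it travelled √(0.8² + 1.3²) ≈ 1.5 units.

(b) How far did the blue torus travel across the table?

2.5

The blue torus was near (12.2, 3.3) before and (14.2, 4.8) after, so it travelled √(2.0² + 1.5²) ≈ 2.5 units.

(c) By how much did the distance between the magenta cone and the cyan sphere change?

-1.0

Before: roughly 5.6 units apart; after: 4.6. That's 1.0 units closer together.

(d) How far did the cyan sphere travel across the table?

1.8

The cyan sphere was near (10.3, 1.8) before and (11.7, 3.0) after, so it travelled √(1.4² + 1.2²) ≈ 1.8 units.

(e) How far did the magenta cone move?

3.0

From (11.7, 7.2) to (8.8, 6.6), the magenta cone covered √(2.9² + 0.6²) ≈ 3.0 units.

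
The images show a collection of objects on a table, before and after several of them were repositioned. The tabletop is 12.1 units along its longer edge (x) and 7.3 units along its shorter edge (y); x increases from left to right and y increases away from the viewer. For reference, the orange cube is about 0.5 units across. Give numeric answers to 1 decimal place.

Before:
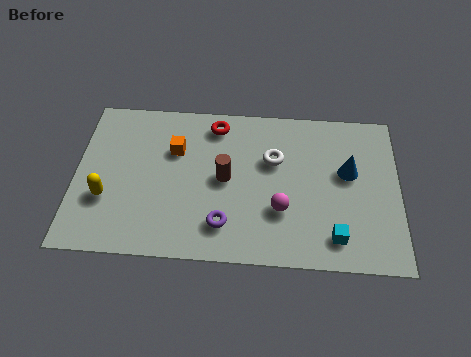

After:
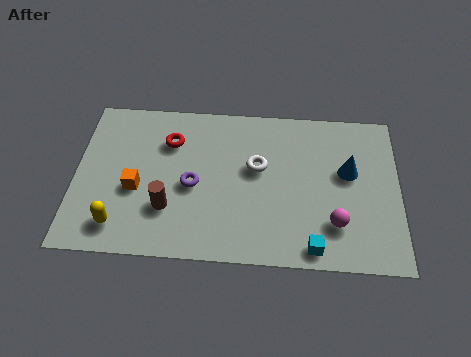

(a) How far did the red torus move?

1.9

From (5.2, 6.2) to (3.5, 5.3), the red torus covered √(1.7² + 0.9²) ≈ 1.9 units.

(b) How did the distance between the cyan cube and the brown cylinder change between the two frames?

+0.8

The distance was about 4.8 in the first image and 5.6 in the second, so they moved 0.8 units further apart.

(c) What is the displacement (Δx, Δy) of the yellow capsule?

(0.5, -1.2)

From the two frames, the yellow capsule sits at roughly (1.2, 2.5) before and (1.7, 1.3) after.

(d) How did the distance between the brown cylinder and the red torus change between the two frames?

+0.6

Before: roughly 2.5 units apart; after: 3.1. That's 0.6 units further apart.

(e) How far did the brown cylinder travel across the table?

2.6

The brown cylinder moved from about (5.6, 3.7) to (3.5, 2.2), a distance of √(2.1² + 1.5²) ≈ 2.6.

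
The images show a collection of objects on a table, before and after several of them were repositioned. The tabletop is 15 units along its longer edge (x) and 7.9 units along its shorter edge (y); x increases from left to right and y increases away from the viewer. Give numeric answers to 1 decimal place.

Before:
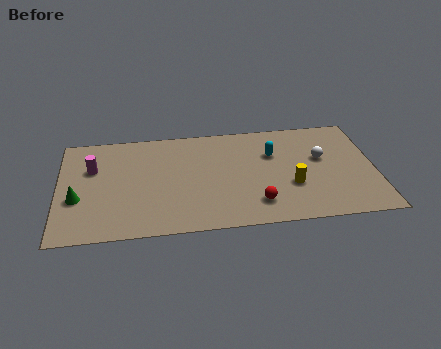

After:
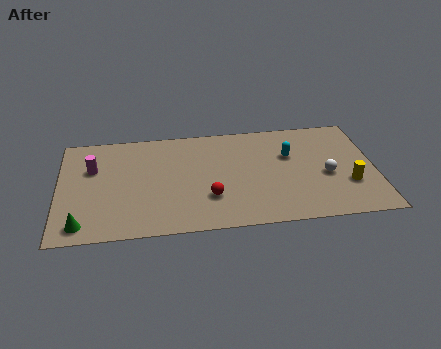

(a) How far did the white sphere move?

1.3

The white sphere moved from about (12.5, 4.7) to (12.7, 3.4), a distance of √(0.2² + 1.3²) ≈ 1.3.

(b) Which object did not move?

the magenta cylinder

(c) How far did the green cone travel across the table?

1.9

The green cone moved from about (0.9, 3.0) to (1.1, 1.1), a distance of √(0.2² + 1.9²) ≈ 1.9.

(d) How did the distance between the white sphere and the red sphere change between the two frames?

+1.3

Before: roughly 4.4 units apart; after: 5.7. That's 1.3 units further apart.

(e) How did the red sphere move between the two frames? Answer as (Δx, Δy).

(-2.2, 0.7)

The red sphere started near (9.3, 1.7) and ended near (7.1, 2.4).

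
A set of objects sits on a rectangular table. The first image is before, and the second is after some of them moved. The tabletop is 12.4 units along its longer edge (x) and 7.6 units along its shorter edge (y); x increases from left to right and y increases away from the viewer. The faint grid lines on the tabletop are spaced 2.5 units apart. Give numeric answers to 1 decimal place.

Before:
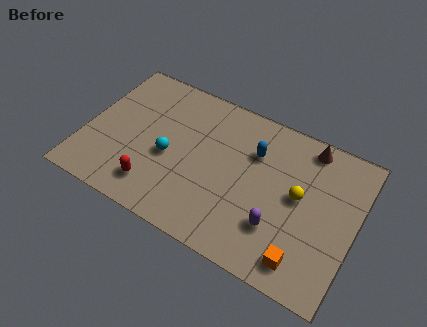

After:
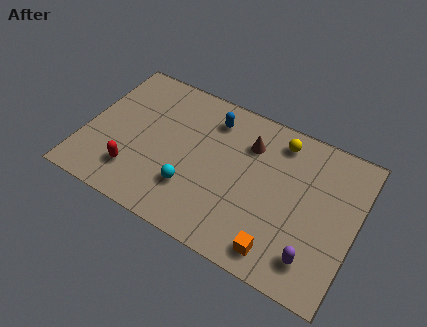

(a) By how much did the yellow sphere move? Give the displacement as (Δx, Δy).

(-1.2, 2.3)

From the two frames, the yellow sphere sits at roughly (9.8, 4.1) before and (8.6, 6.4) after.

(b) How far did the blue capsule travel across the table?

2.2

From (7.6, 5.3) to (5.5, 6.1), the blue capsule covered √(2.1² + 0.8²) ≈ 2.2 units.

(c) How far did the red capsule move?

1.0

The red capsule moved from about (3.5, 1.5) to (2.5, 1.8), a distance of √(1.0² + 0.3²) ≈ 1.0.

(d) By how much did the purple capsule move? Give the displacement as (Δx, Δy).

(1.7, -0.7)

The purple capsule started near (9.1, 2.2) and ended near (10.8, 1.5).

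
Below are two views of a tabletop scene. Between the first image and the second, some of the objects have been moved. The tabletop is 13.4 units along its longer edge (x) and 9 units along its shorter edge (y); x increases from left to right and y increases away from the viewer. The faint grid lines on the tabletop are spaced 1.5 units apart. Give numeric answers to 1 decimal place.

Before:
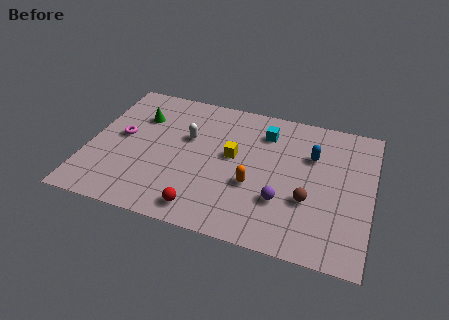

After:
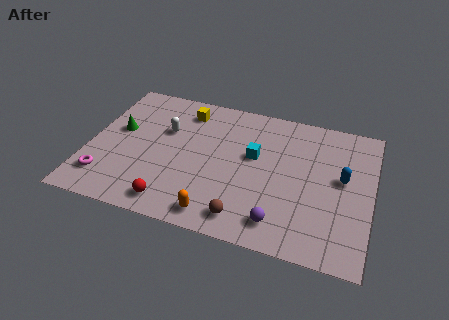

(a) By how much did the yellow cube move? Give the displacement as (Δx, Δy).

(-2.5, 2.4)

From the two frames, the yellow cube sits at roughly (6.8, 5.0) before and (4.3, 7.4) after.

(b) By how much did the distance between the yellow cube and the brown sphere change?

+2.9

Before: roughly 4.1 units apart; after: 7.0. That's 2.9 units further apart.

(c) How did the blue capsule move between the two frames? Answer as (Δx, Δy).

(1.5, -1.1)

The blue capsule was at about (10.5, 6.1) and moved to about (12.0, 5.0).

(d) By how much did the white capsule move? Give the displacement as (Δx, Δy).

(-1.1, 0.2)

The white capsule was at about (4.6, 5.6) and moved to about (3.5, 5.8).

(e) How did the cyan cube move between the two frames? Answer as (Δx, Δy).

(-0.4, -1.7)

The cyan cube was at about (8.2, 7.0) and moved to about (7.8, 5.3).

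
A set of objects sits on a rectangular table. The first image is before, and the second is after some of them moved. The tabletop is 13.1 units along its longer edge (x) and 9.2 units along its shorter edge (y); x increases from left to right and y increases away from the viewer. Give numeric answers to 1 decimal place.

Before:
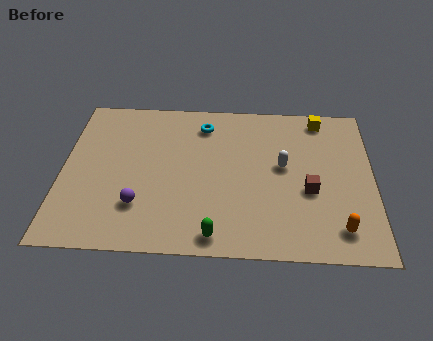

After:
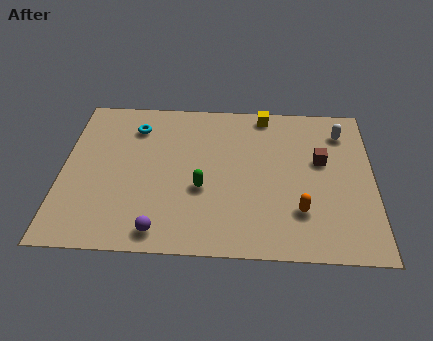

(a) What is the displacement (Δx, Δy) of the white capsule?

(2.5, 2.2)

From the two frames, the white capsule sits at roughly (9.3, 5.1) before and (11.8, 7.3) after.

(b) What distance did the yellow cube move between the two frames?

2.4

The yellow cube moved from about (10.9, 8.1) to (8.5, 8.3), a distance of √(2.4² + 0.2²) ≈ 2.4.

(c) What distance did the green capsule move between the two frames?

2.7

From (6.5, 1.0) to (5.9, 3.6), the green capsule covered √(0.6² + 2.6²) ≈ 2.7 units.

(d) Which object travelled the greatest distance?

the white capsule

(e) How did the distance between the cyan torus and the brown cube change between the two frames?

+2.2

Before: roughly 5.9 units apart; after: 8.1. That's 2.2 units further apart.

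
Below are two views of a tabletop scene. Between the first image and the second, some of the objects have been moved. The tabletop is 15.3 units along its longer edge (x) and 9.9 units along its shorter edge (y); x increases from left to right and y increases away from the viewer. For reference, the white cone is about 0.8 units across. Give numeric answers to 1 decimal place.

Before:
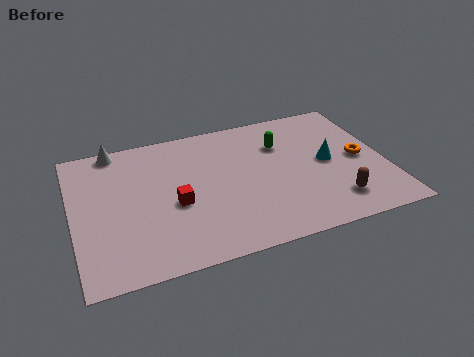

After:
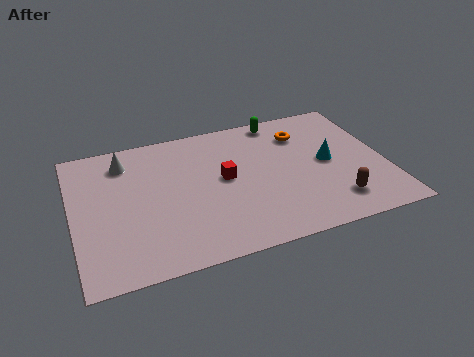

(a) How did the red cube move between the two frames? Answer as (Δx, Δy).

(2.5, 1.1)

The red cube started near (4.9, 4.2) and ended near (7.4, 5.3).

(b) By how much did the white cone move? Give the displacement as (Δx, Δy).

(0.4, -1.1)

The white cone started near (2.3, 9.1) and ended near (2.7, 8.0).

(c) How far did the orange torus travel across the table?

3.7

The orange torus was near (14.1, 4.8) before and (11.5, 7.5) after, so it travelled √(2.6² + 2.7²) ≈ 3.7 units.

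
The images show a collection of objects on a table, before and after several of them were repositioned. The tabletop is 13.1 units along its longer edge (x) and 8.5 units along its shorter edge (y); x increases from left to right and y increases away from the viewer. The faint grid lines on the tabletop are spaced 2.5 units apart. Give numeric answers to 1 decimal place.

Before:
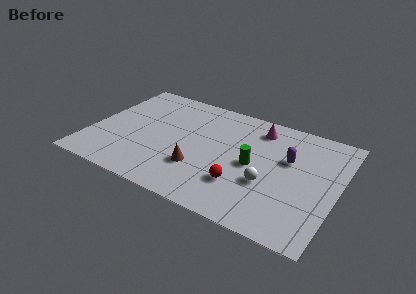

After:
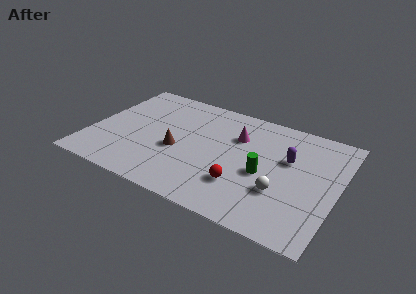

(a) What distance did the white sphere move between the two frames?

0.8

The white sphere moved from about (9.6, 3.1) to (10.3, 2.8), a distance of √(0.7² + 0.3²) ≈ 0.8.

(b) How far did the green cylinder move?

0.7

The green cylinder was near (8.7, 4.1) before and (9.3, 3.7) after, so it travelled √(0.6² + 0.4²) ≈ 0.7 units.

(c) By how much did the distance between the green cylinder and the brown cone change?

+1.5

The distance was about 3.1 in the first image and 4.6 in the second, so they moved 1.5 units further apart.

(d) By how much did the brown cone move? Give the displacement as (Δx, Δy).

(-1.3, 0.9)

The brown cone started near (6.0, 2.6) and ended near (4.7, 3.5).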